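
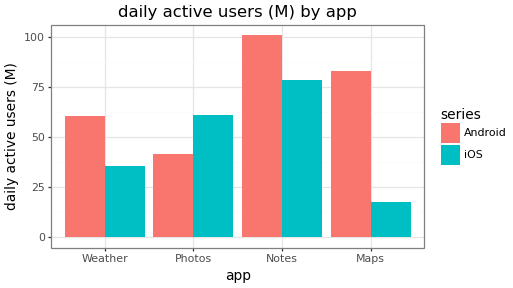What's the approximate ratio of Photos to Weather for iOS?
Photos ≈ 60, Weather ≈ 40; 60/40 ≈ 1.5.

≈ 1.5×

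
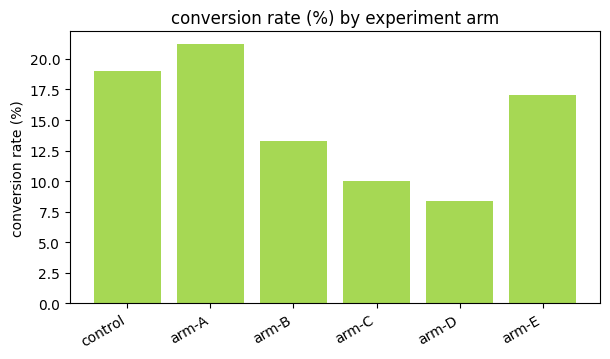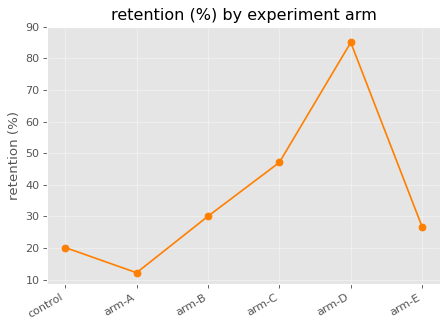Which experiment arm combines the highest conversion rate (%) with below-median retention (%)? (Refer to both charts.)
Chart 2 median retention (%) ≈ 30; below-median experiment arms: control, arm-A, arm-E. Among those, arm-A has the highest conversion rate (%) (≈ 22).

arm-A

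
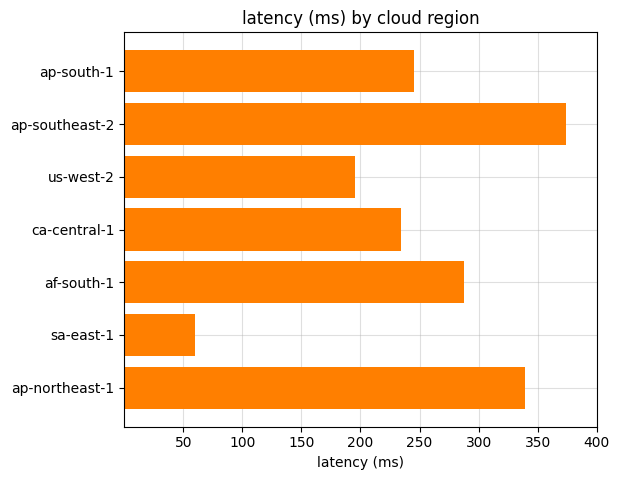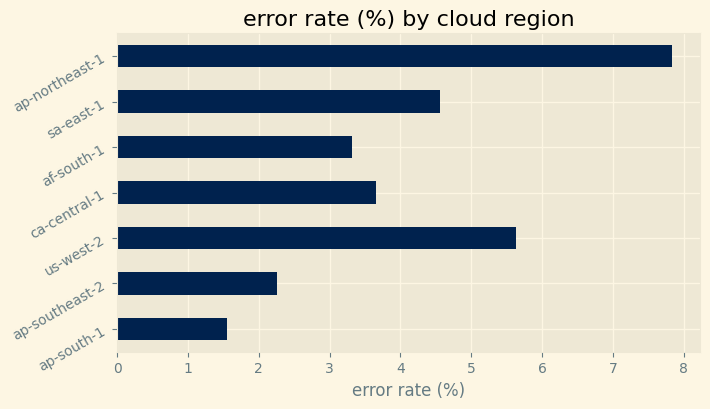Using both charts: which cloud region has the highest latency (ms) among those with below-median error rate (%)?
Chart 2 median error rate (%) ≈ 4; below-median cloud regions: ap-south-1, ap-southeast-2, af-south-1. Among those, ap-southeast-2 has the highest latency (ms) (≈ 350).

ap-southeast-2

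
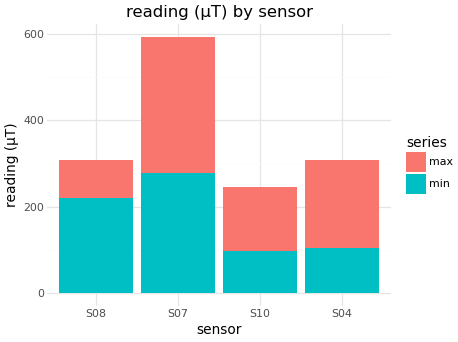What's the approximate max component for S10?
≈ 150

max top ≈ 250, bottom ≈ 100; segment ≈ 150.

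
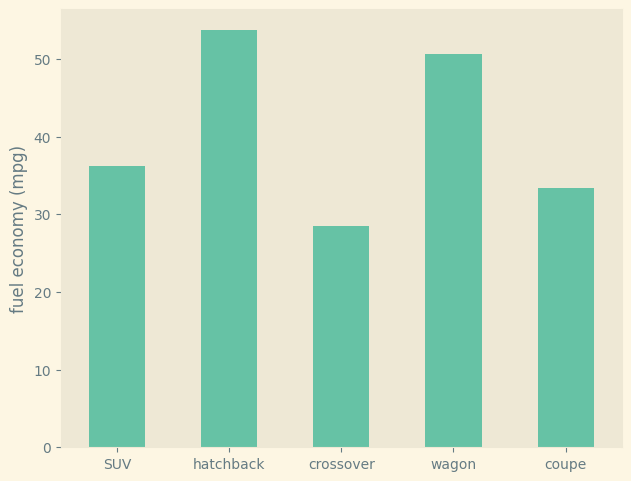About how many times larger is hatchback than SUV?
≈ 1.57×

hatchback ≈ 55, SUV ≈ 35; 55/35 ≈ 1.57.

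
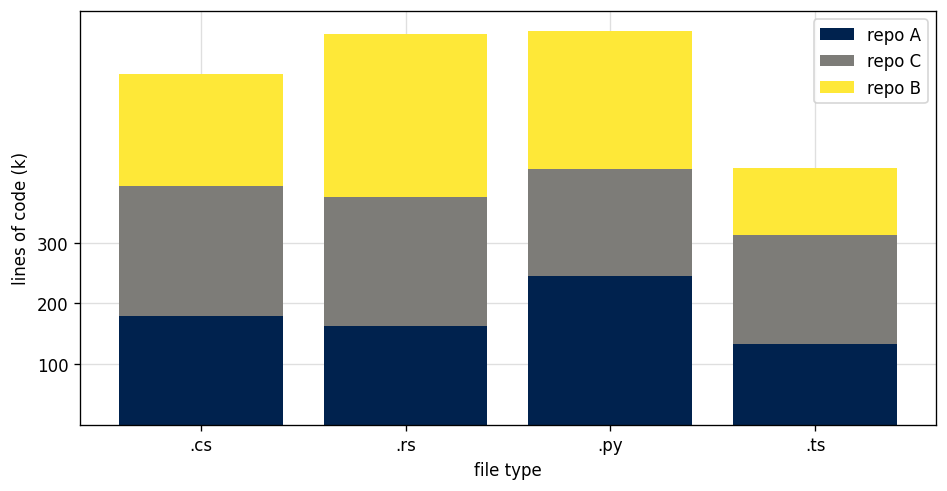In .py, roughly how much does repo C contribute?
≈ 200

repo C top ≈ 400, bottom ≈ 200; segment ≈ 200.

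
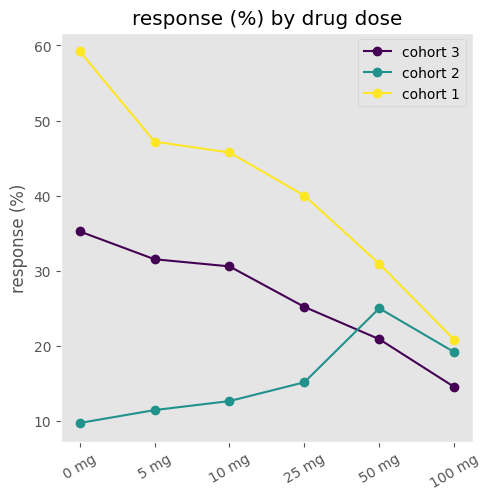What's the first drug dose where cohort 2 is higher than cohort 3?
25 mg: cohort 2 ≈ 15 vs cohort 3 ≈ 25 (not yet); 50 mg: cohort 2 ≈ 25 vs cohort 3 ≈ 20 (first crossover).

50 mg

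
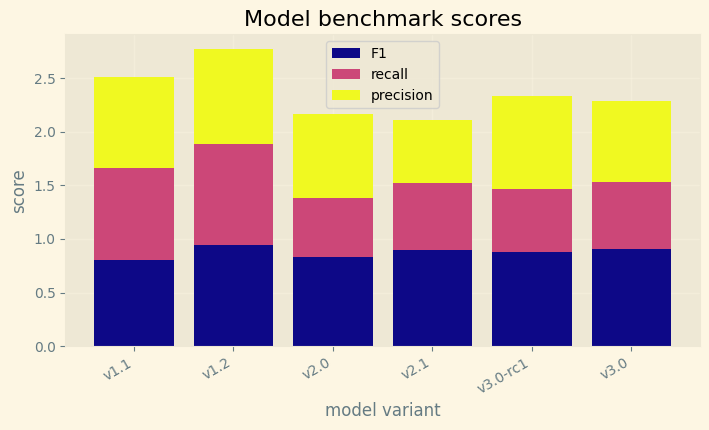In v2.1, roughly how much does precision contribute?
precision top ≈ 2.0, bottom ≈ 1.5; segment ≈ 0.5.

≈ 0.5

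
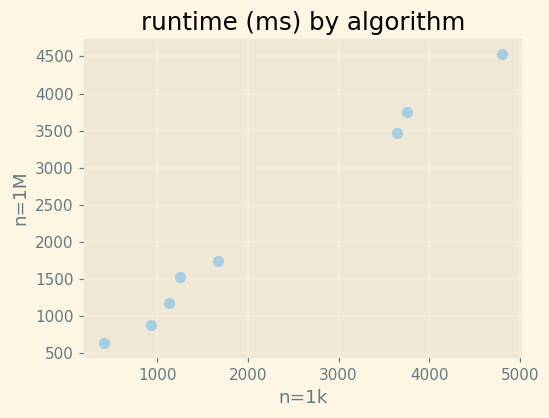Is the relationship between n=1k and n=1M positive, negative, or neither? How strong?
Points are positively correlated; strong (|r| ≈ 1.0).

positive, strong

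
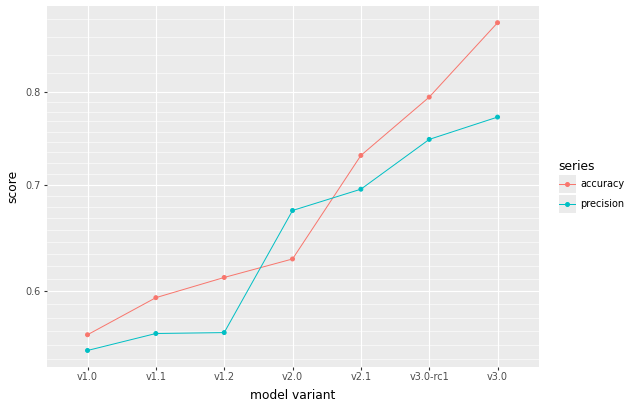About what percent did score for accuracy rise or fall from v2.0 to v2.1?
≈ +15.4%

v2.0 ≈ 0.65, v2.1 ≈ 0.75; (0.75 − 0.65) / 0.65 ≈ +15.4%.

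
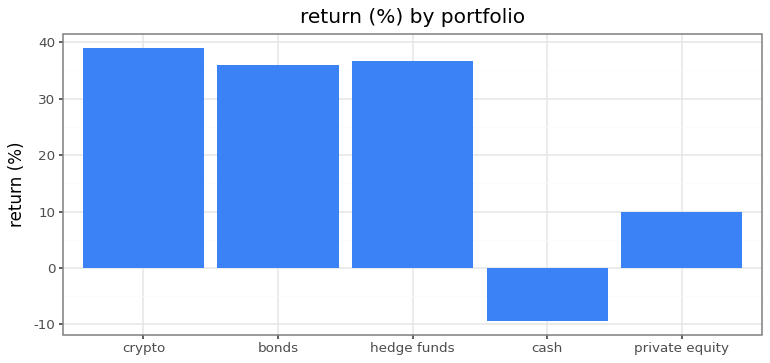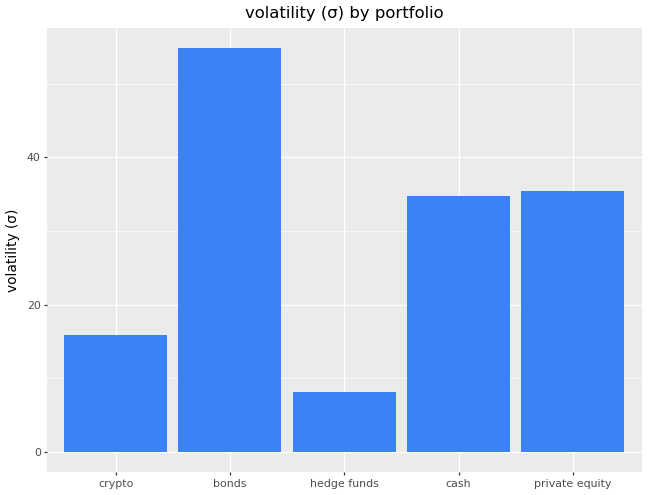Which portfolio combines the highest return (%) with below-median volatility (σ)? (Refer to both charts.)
crypto

Chart 2 median volatility (σ) ≈ 30; below-median portfolios: crypto, hedge funds. Among those, crypto has the highest return (%) (≈ 40).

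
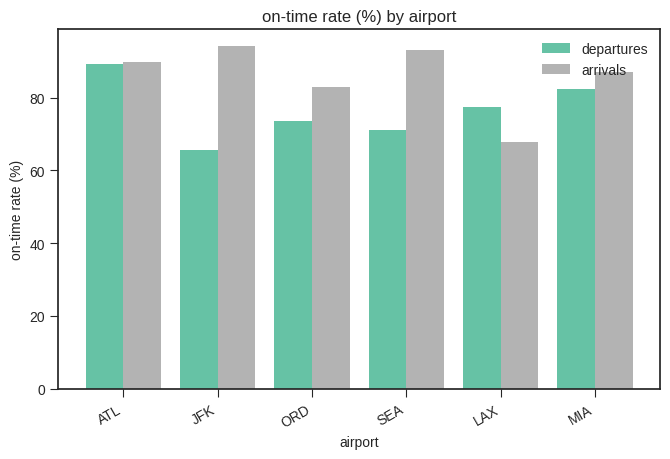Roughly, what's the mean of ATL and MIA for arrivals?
≈ 90

(90 + 90) / 2 ≈ 90.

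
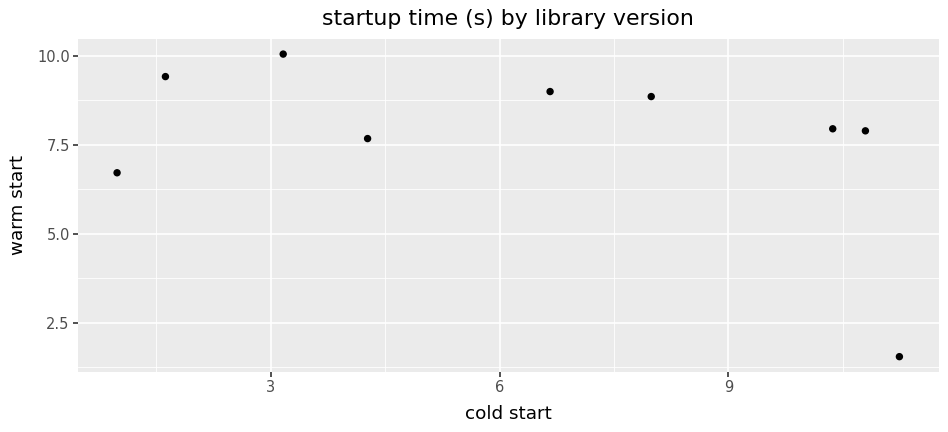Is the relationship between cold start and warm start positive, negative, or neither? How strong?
Points are negatively correlated; moderate (|r| ≈ 0.5).

negative, moderate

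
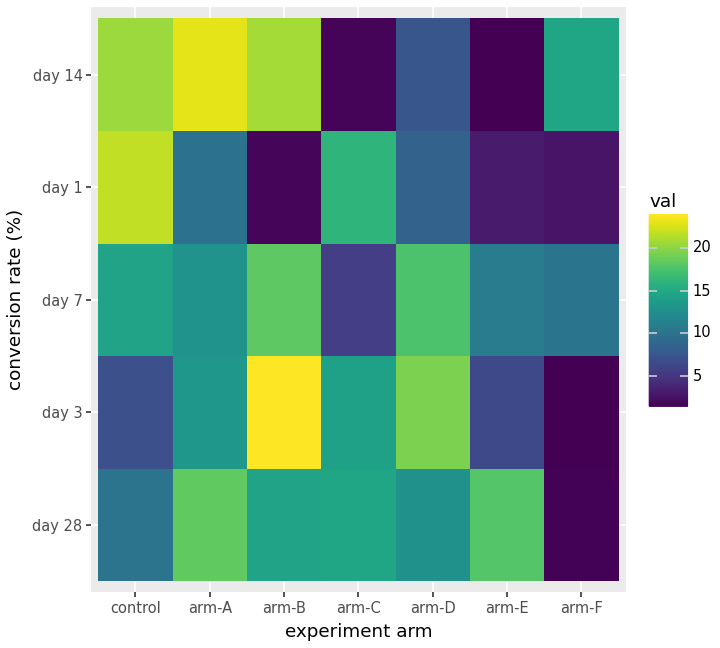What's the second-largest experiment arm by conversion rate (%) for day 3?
arm-D

Top 3 for day 3: arm-B ≈ 24, arm-D ≈ 20, arm-C ≈ 14.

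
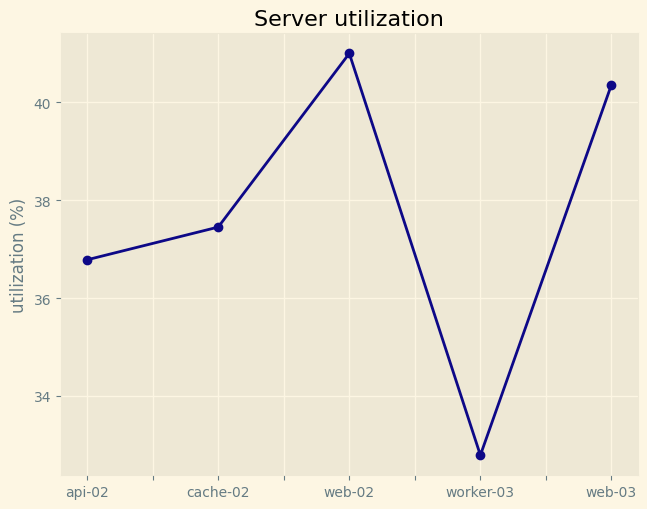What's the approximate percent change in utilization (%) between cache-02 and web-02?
≈ +10.8%

cache-02 ≈ 37, web-02 ≈ 41; (41 − 37) / 37 ≈ +10.8%.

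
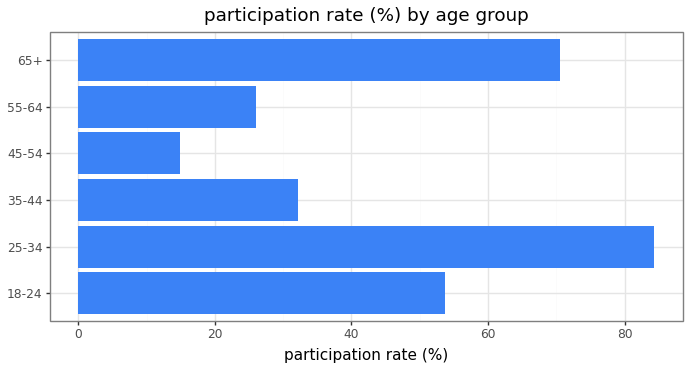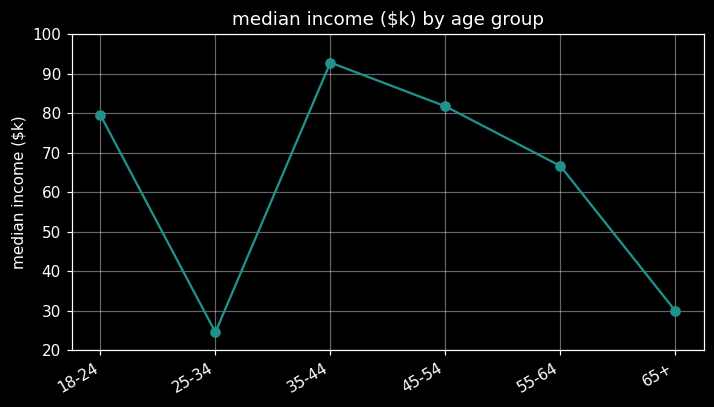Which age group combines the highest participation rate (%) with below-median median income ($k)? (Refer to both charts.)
25-34

Chart 2 median median income ($k) ≈ 70; below-median age groups: 25-34, 55-64, 65+. Among those, 25-34 has the highest participation rate (%) (≈ 80).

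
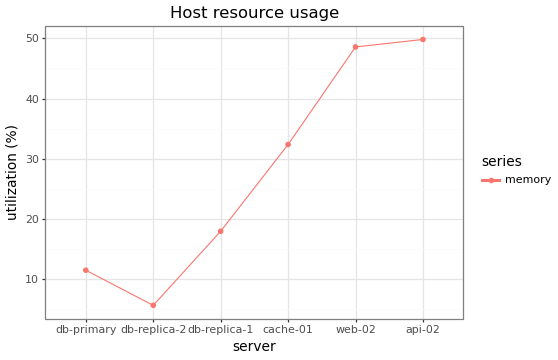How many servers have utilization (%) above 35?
2

Above 35: web-02, api-02.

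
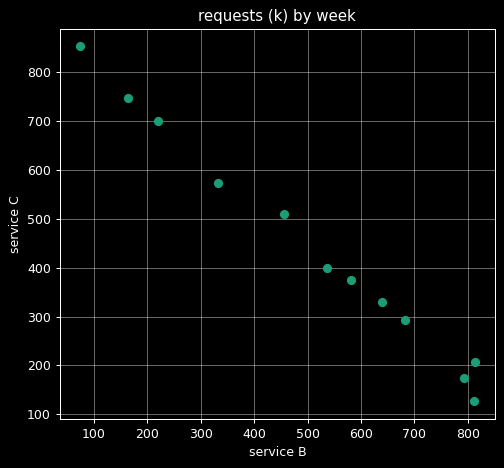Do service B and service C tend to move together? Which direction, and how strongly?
Points are negatively correlated; strong (|r| ≈ 1.0).

negative, strong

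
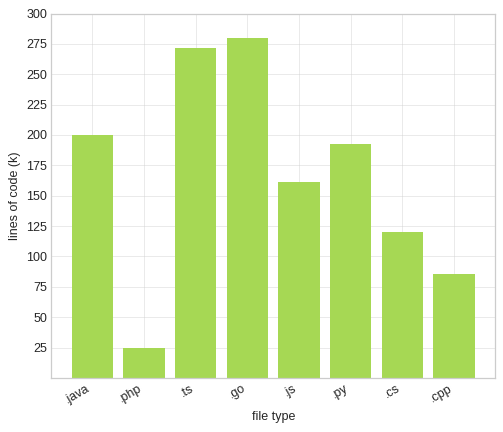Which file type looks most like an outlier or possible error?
.php

.php ≈ 25; the rest sit between ≈ 75 and ≈ 275.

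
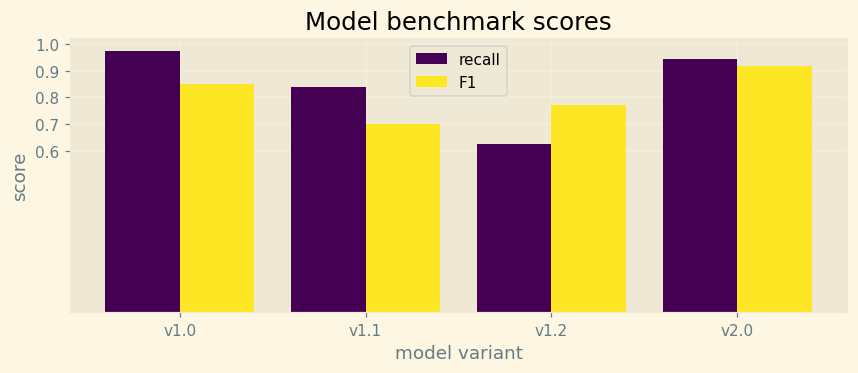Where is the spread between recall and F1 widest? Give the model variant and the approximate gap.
v1.2, ≈ 0.2

v1.2: recall ≈ 0.6, F1 ≈ 0.8 → gap ≈ 0.2. Next-largest (v1.1) is only ≈ 0.1.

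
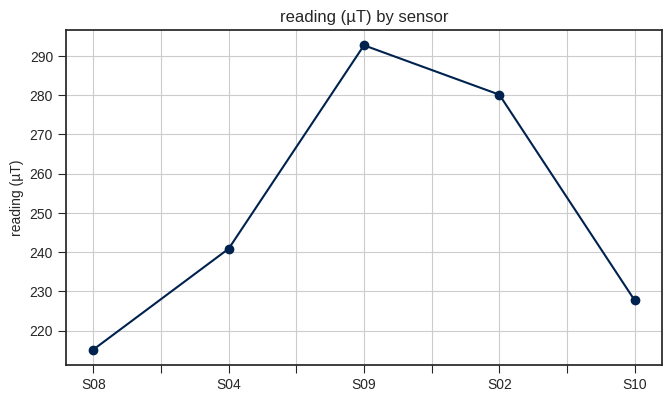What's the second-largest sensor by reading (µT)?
Top 3: S09 ≈ 290, S02 ≈ 280, S04 ≈ 240.

S02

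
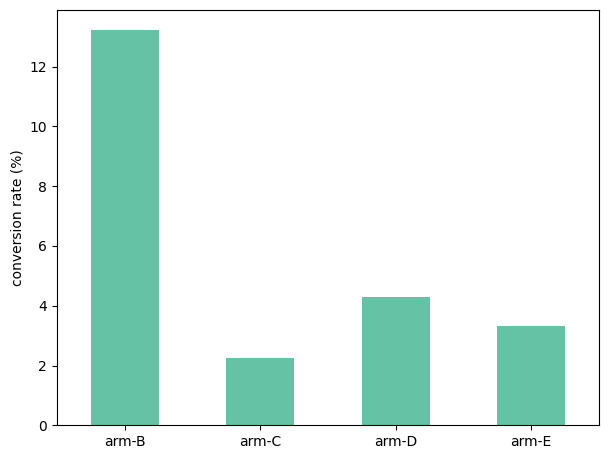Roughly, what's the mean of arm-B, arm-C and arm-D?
≈ 7

(14 + 2 + 4) / 3 ≈ 7.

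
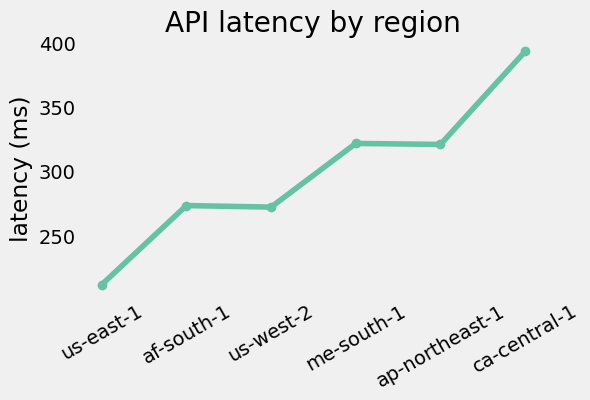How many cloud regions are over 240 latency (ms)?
5

Above 240: af-south-1, us-west-2, me-south-1, ap-northeast-1, ca-central-1.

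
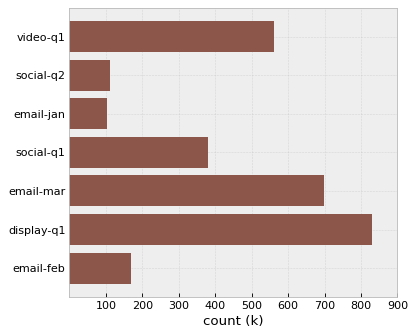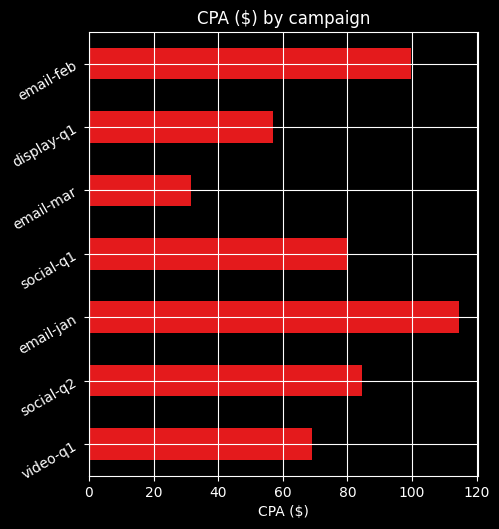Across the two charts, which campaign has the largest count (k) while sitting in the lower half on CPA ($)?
display-q1

Chart 2 median CPA ($) ≈ 80; below-median campaigns: video-q1, email-mar, display-q1. Among those, display-q1 has the highest count (k) (≈ 800).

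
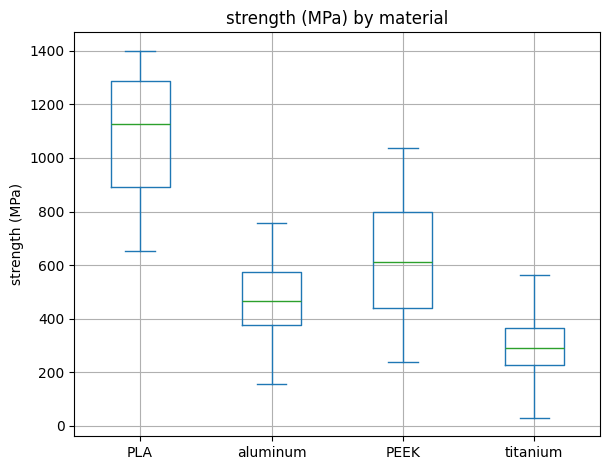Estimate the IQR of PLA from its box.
Q3 ≈ 1300, Q1 ≈ 900; IQR ≈ 400.

≈ 400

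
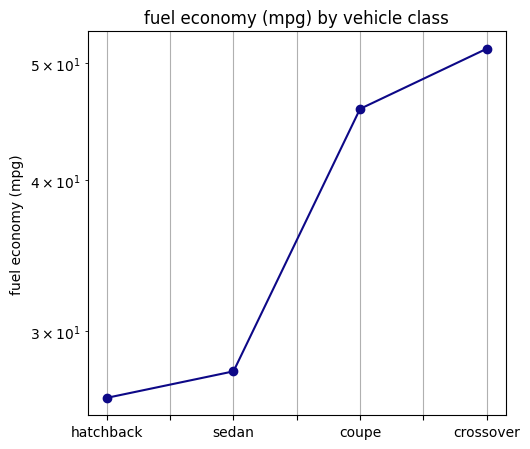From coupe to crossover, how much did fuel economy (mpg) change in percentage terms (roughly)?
coupe ≈ 45, crossover ≈ 50; (50 − 45) / 45 ≈ +11.1%.

≈ +11.1%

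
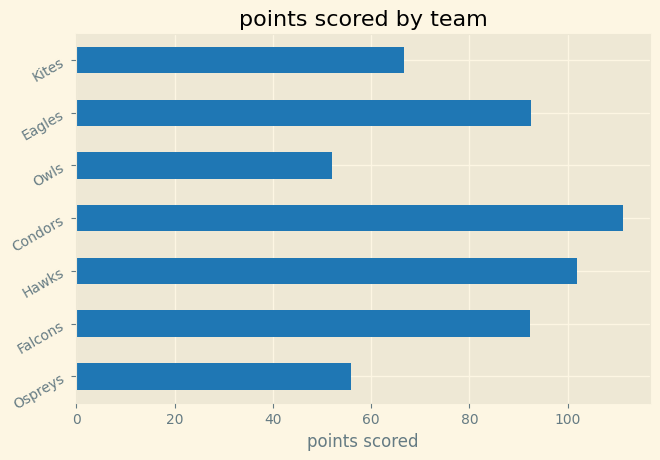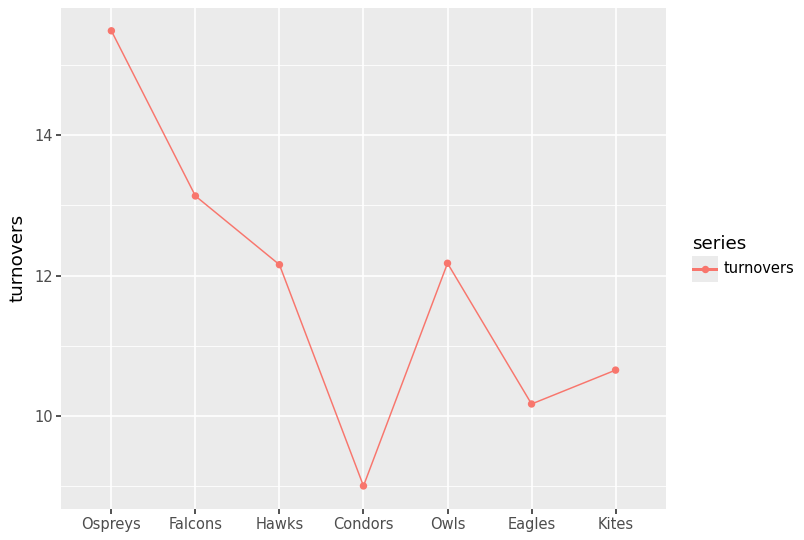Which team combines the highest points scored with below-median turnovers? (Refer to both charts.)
Chart 2 median turnovers ≈ 12; below-median teams: Condors, Eagles, Kites. Among those, Condors has the highest points scored (≈ 120).

Condors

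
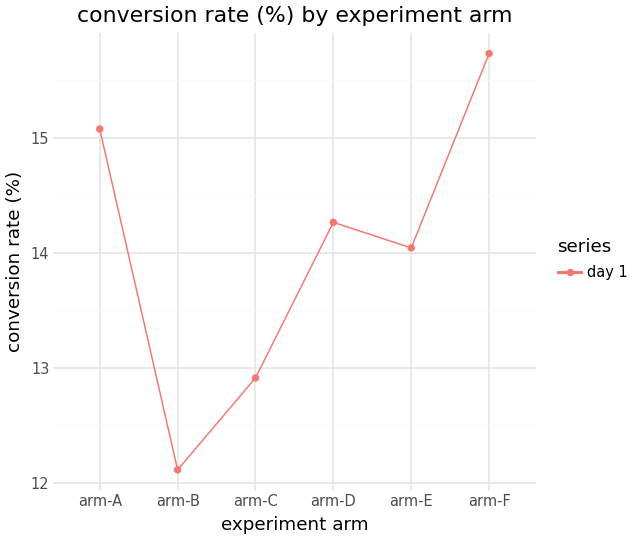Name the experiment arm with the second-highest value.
arm-A

Top 3: arm-F ≈ 15.5, arm-A ≈ 15.0, arm-D ≈ 14.5.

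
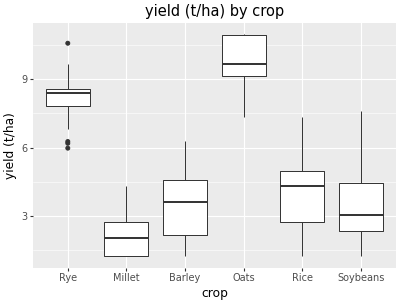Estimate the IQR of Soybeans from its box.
Q3 ≈ 4, Q1 ≈ 2; IQR ≈ 2.

≈ 2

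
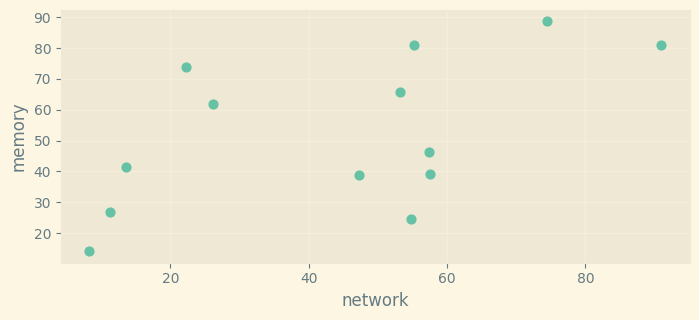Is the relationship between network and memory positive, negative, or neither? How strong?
positive, moderate

Points are positively correlated; moderate (|r| ≈ 0.6).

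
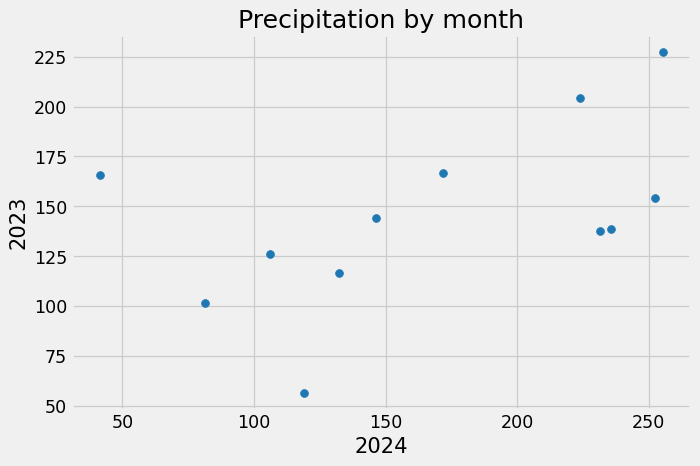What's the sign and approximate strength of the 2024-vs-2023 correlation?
Points are positively correlated; moderate (|r| ≈ 0.5).

positive, moderate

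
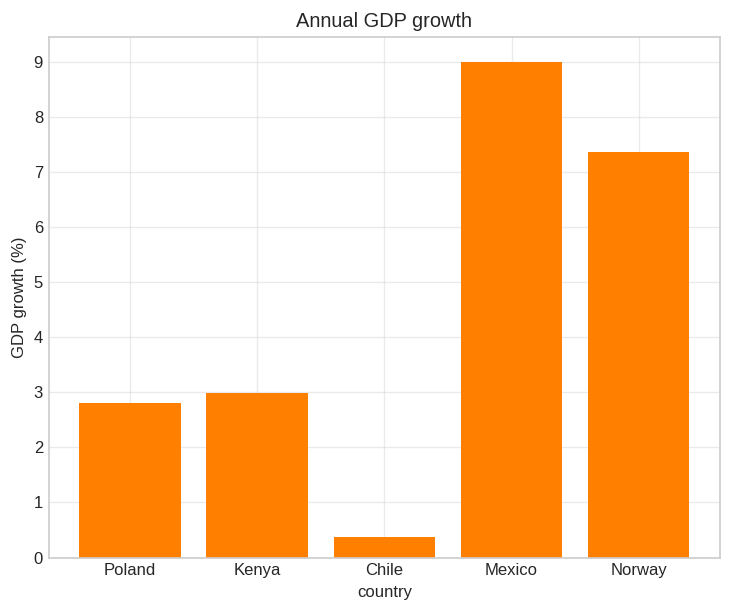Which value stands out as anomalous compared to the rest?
Mexico

Mexico ≈ 9; the rest sit between ≈ 0 and ≈ 7.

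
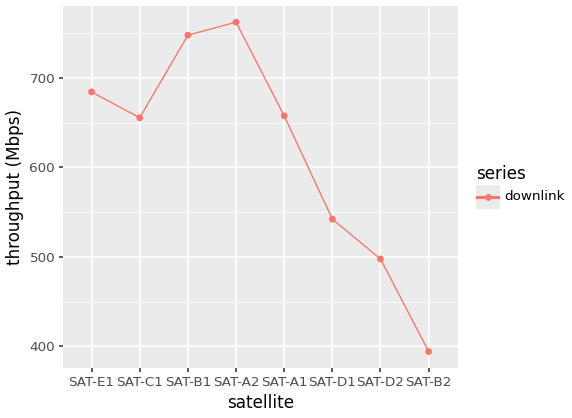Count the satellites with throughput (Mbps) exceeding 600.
Above 600: SAT-E1, SAT-C1, SAT-B1, SAT-A2, SAT-A1.

5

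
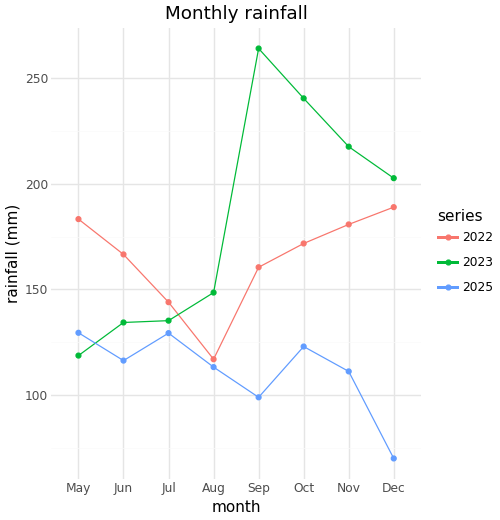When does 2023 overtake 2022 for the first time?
Aug

Jul: 2023 ≈ 140 vs 2022 ≈ 140 (not yet); Aug: 2023 ≈ 140 vs 2022 ≈ 120 (first crossover).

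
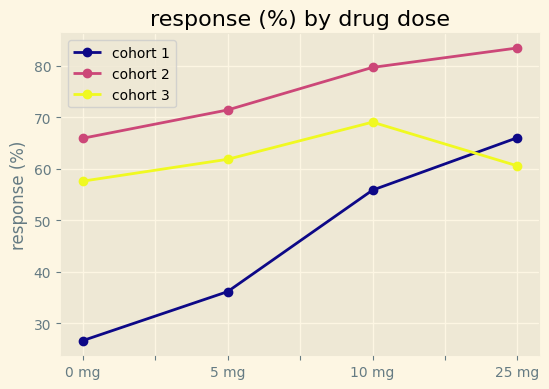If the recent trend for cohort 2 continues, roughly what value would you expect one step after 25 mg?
≈ 92.5

Last three: 70, 80, 85 → slope ≈ 7.5/step → next ≈ 92.5.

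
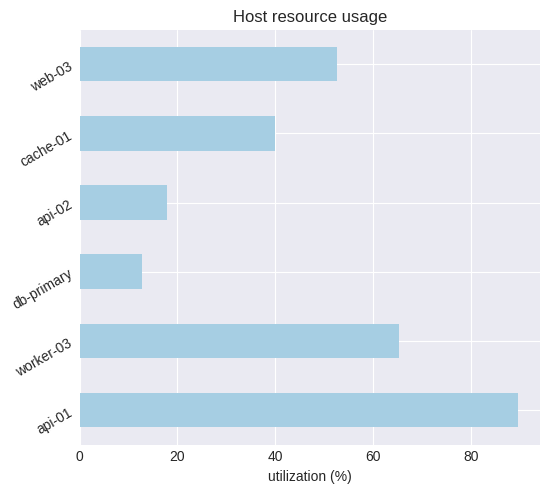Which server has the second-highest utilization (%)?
Top 3: api-01 ≈ 90, worker-03 ≈ 70, web-03 ≈ 50.

worker-03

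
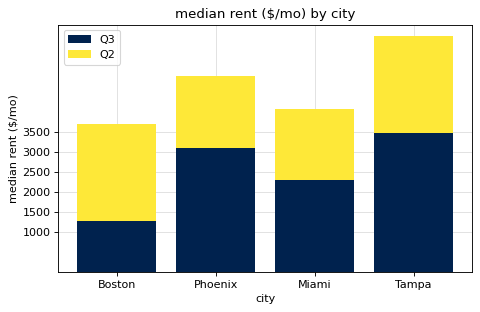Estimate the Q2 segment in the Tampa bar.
≈ 2500

Q2 top ≈ 6000, bottom ≈ 3500; segment ≈ 2500.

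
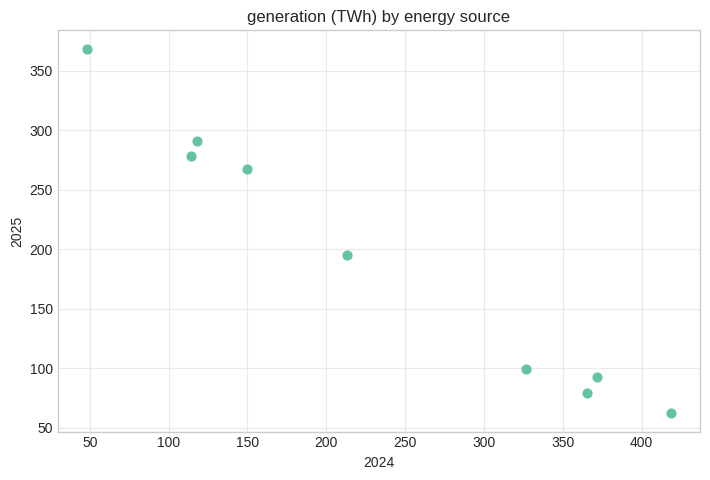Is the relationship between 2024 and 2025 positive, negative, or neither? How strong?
negative, strong

Points are negatively correlated; strong (|r| ≈ 1.0).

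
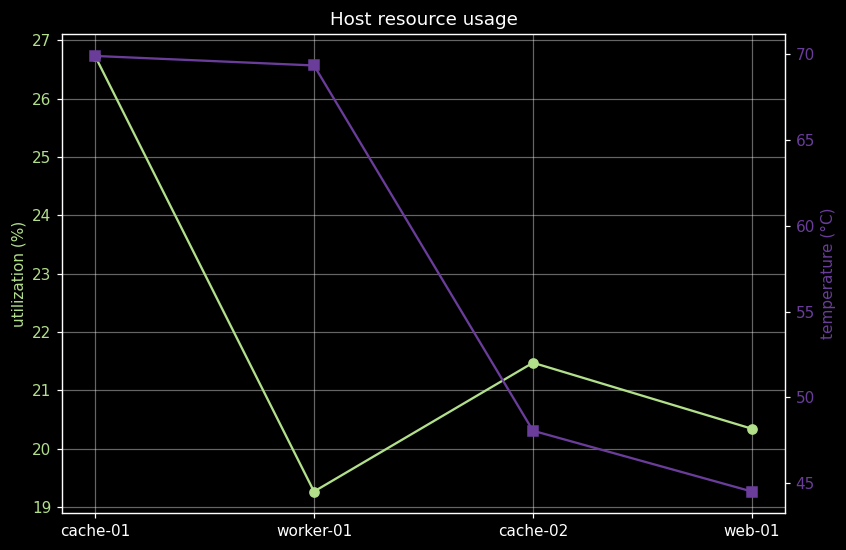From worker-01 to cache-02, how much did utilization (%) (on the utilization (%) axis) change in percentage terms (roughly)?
worker-01 ≈ 19, cache-02 ≈ 21; (21 − 19) / 19 ≈ +10.5%.

≈ +10.5%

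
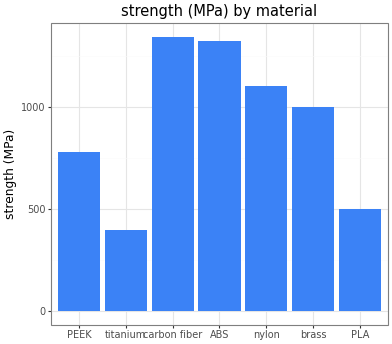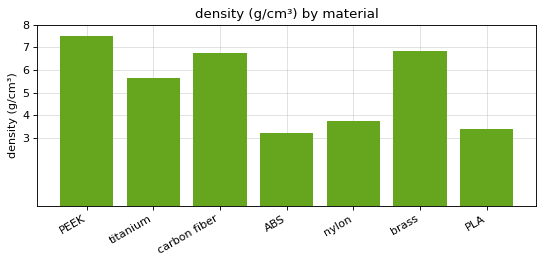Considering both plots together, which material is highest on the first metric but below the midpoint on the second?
Chart 2 median density (g/cm³) ≈ 6; below-median materials: ABS, nylon, PLA. Among those, ABS has the highest strength (MPa) (≈ 1400).

ABS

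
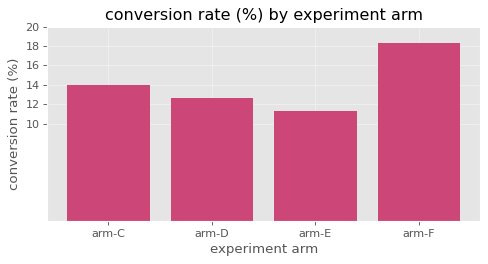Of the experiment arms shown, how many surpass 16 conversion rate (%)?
Above 16: arm-F.

1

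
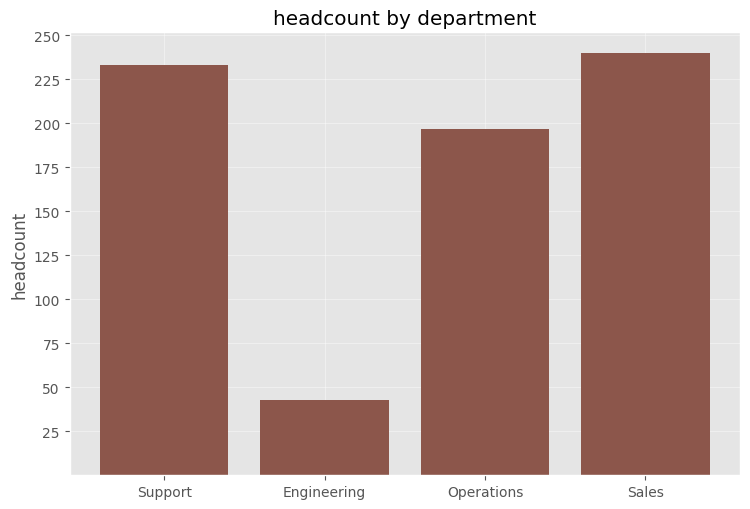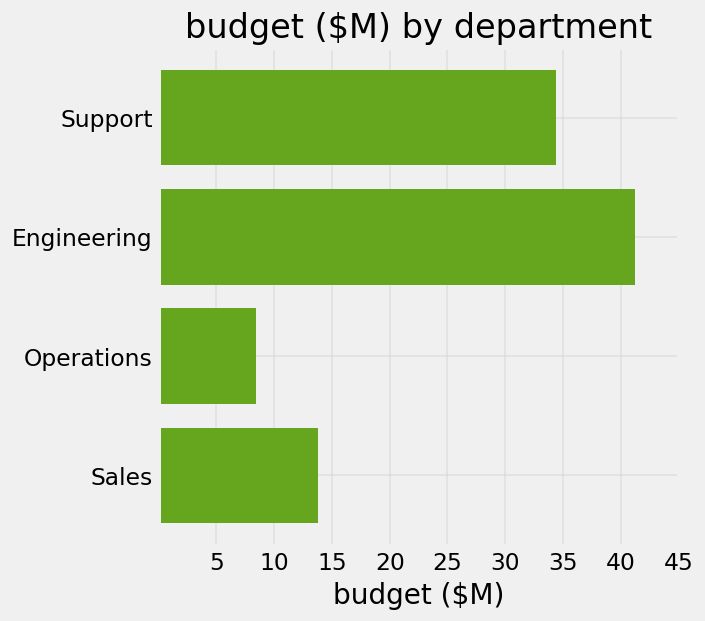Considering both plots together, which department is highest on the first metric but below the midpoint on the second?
Chart 2 median budget ($M) ≈ 25; below-median departments: Operations, Sales. Among those, Sales has the highest headcount (≈ 250).

Sales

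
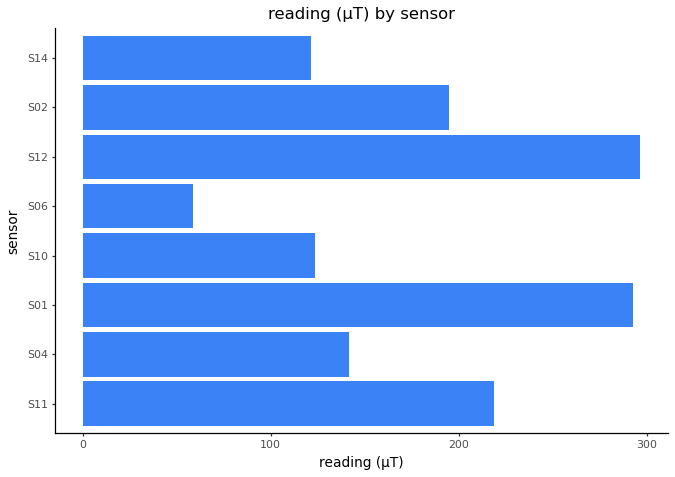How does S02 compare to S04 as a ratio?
≈ 1.33×

S02 ≈ 200, S04 ≈ 150; 200/150 ≈ 1.33.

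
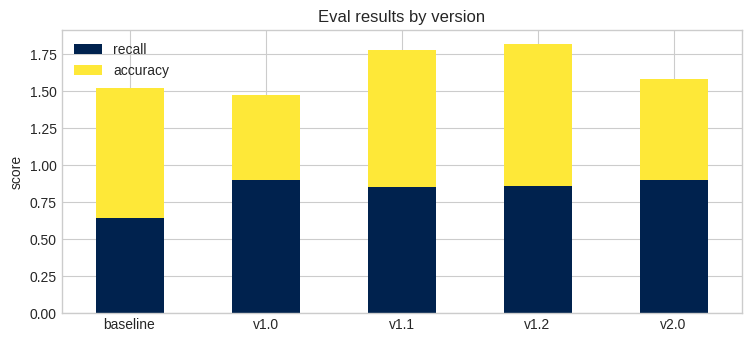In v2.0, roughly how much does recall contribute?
recall top ≈ 0.8, bottom ≈ 0.0; segment ≈ 0.8.

≈ 0.8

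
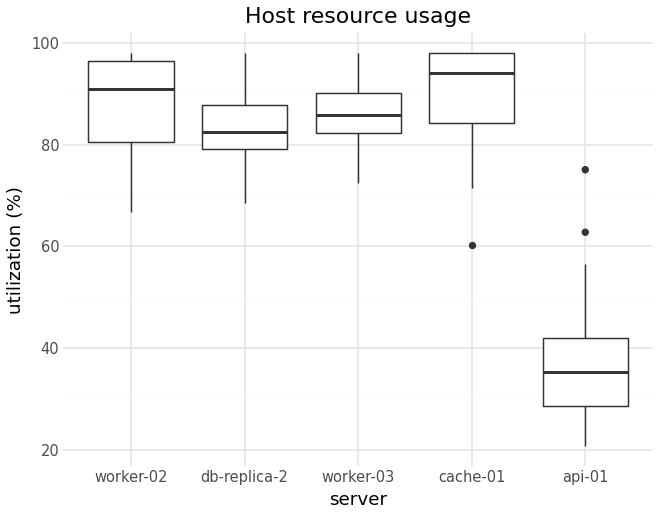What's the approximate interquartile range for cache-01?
Q3 ≈ 100, Q1 ≈ 85; IQR ≈ 15.

≈ 15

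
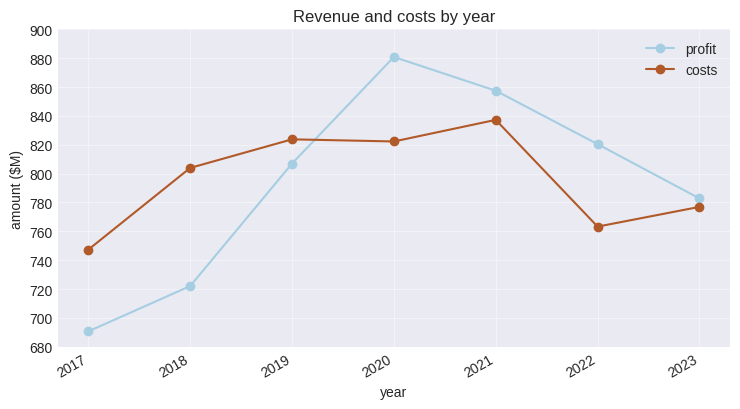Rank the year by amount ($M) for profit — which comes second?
Top 3 for profit: 2020 ≈ 880, 2021 ≈ 860, 2022 ≈ 820.

2021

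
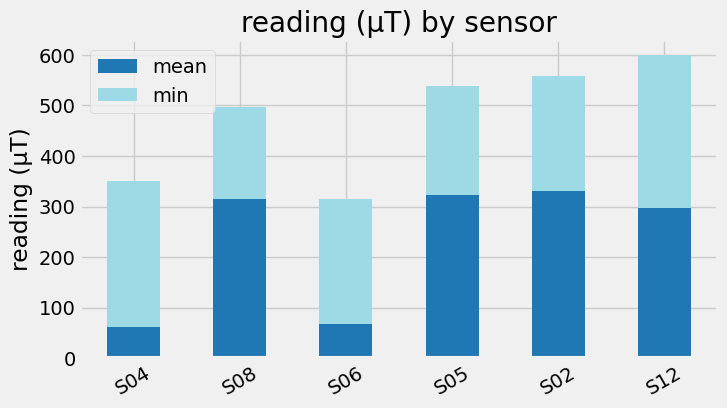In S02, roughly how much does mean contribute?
≈ 350

mean top ≈ 350, bottom ≈ 0; segment ≈ 350.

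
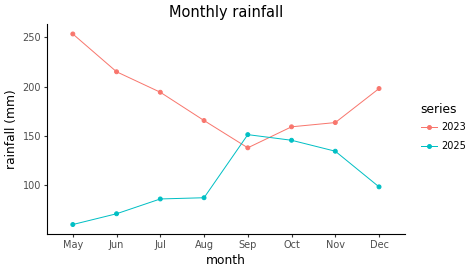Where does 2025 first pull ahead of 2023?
Aug: 2025 ≈ 80 vs 2023 ≈ 160 (not yet); Sep: 2025 ≈ 160 vs 2023 ≈ 140 (first crossover).

Sep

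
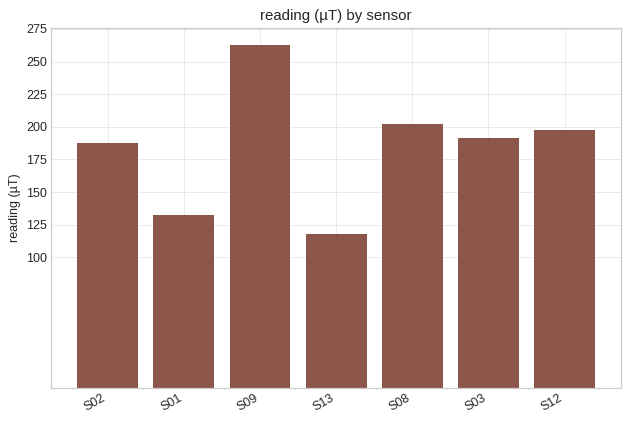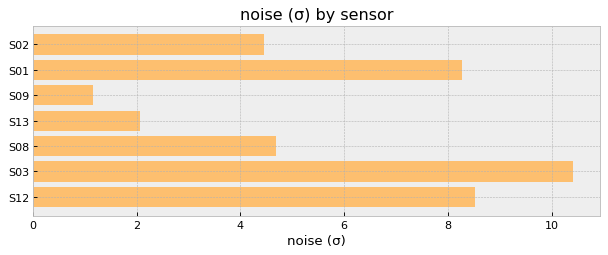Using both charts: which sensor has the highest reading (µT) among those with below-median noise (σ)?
S09

Chart 2 median noise (σ) ≈ 5; below-median sensors: S02, S09, S13. Among those, S09 has the highest reading (µT) (≈ 275).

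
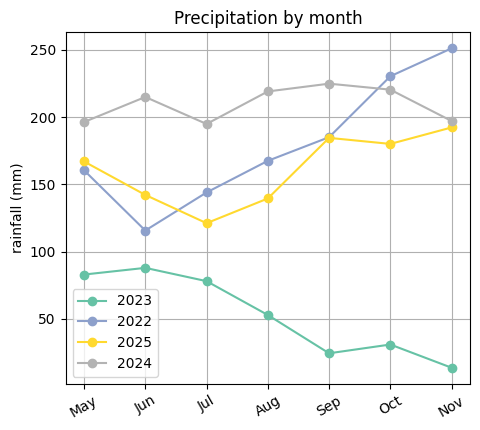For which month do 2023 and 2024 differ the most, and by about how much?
Sep: 2023 ≈ 20, 2024 ≈ 220 → gap ≈ 200. Next-largest (Oct) is only ≈ 180.

Sep, ≈ 200 mm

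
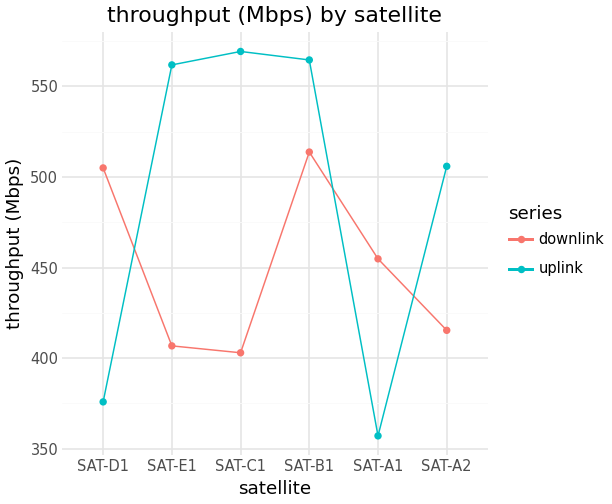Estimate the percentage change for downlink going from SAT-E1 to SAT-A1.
≈ +15%

SAT-E1 ≈ 400, SAT-A1 ≈ 460; (460 − 400) / 400 ≈ +15%.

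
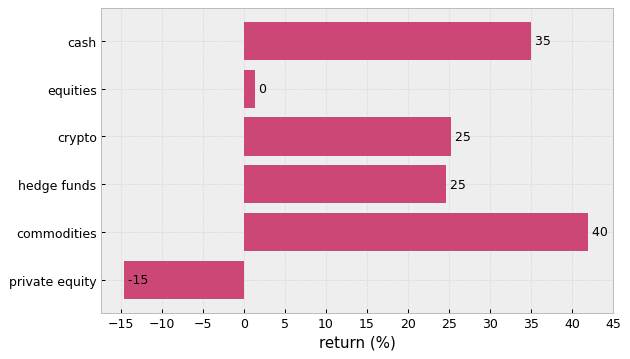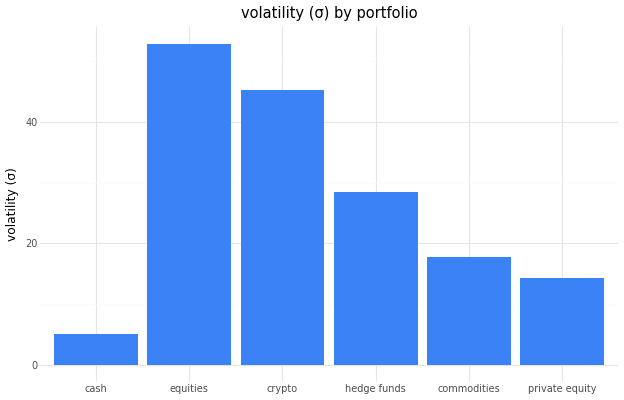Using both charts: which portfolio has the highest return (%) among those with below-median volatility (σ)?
Chart 2 median volatility (σ) ≈ 25; below-median portfolios: cash, commodities, private equity. Among those, commodities has the highest return (%) (≈ 40).

commodities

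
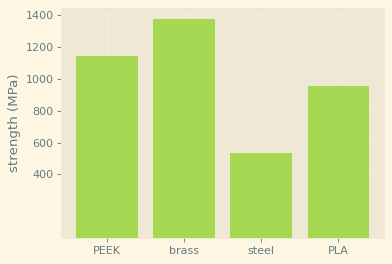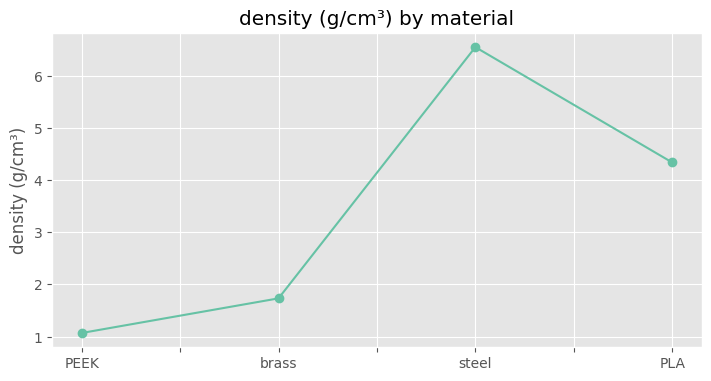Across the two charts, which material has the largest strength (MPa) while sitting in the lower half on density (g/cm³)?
brass

Chart 2 median density (g/cm³) ≈ 3; below-median materials: PEEK, brass. Among those, brass has the highest strength (MPa) (≈ 1400).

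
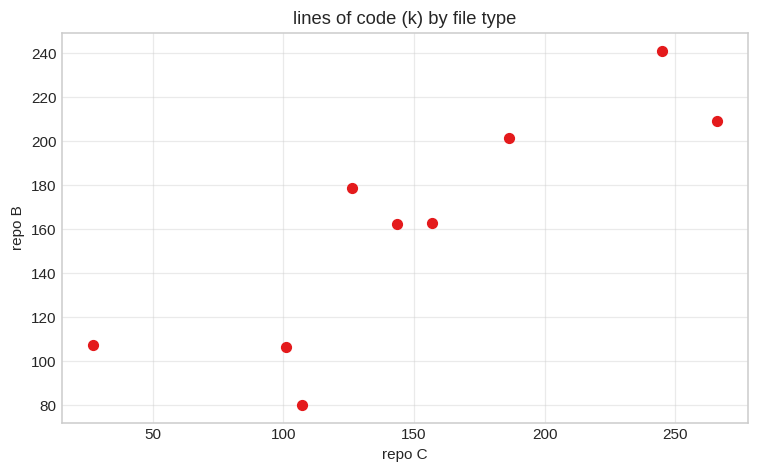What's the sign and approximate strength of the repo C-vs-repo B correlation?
Points are positively correlated; strong (|r| ≈ 0.8).

positive, strong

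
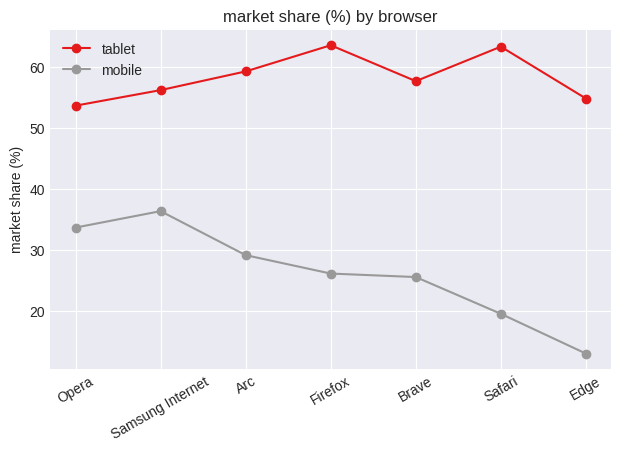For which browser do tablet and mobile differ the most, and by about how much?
Safari: tablet ≈ 65, mobile ≈ 20 → gap ≈ 45. Next-largest (Edge) is only ≈ 40.

Safari, ≈ 45 %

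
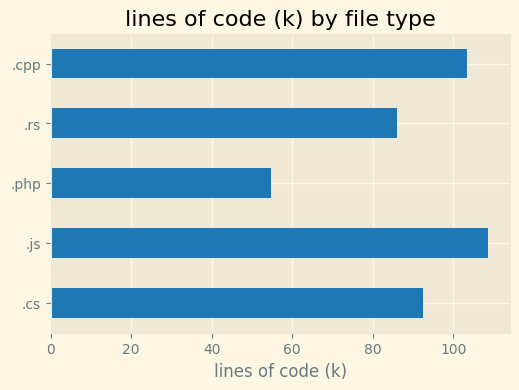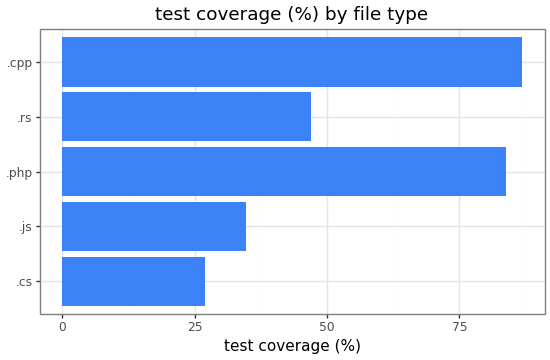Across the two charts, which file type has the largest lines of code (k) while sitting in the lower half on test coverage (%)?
Chart 2 median test coverage (%) ≈ 50; below-median file types: .cs, .js. Among those, .js has the highest lines of code (k) (≈ 110).

.js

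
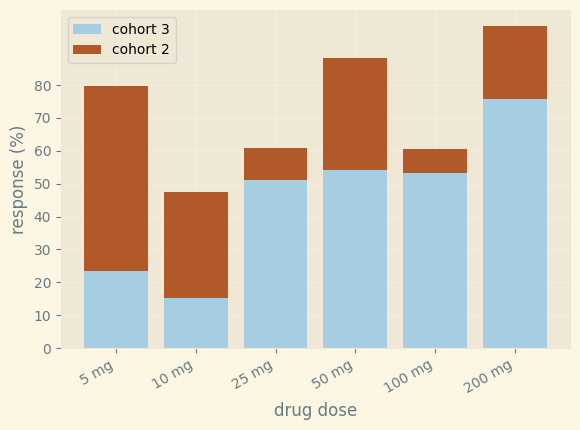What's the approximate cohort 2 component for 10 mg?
cohort 2 top ≈ 50, bottom ≈ 20; segment ≈ 30.

≈ 30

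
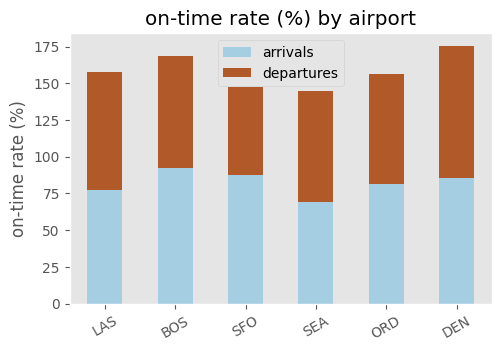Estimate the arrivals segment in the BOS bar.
arrivals top ≈ 100, bottom ≈ 0; segment ≈ 100.

≈ 100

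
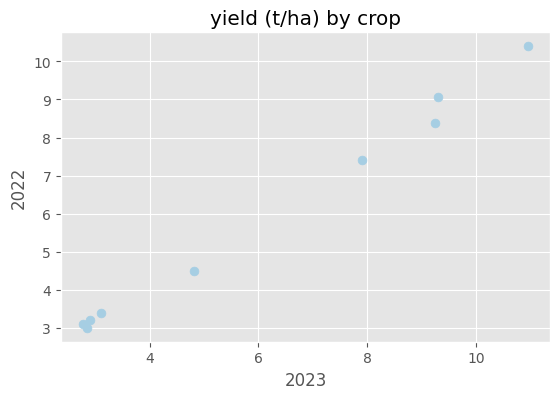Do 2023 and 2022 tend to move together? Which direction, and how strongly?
positive, strong

Points are positively correlated; strong (|r| ≈ 1.0).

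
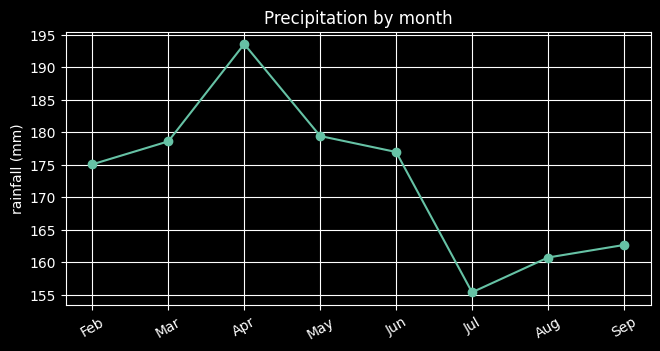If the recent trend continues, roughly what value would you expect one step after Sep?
≈ 170

Last three: 155, 160, 165 → slope ≈ 5/step → next ≈ 170.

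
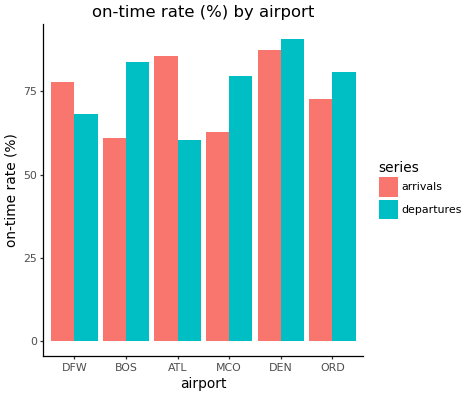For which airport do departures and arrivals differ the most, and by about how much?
ATL: departures ≈ 60, arrivals ≈ 90 → gap ≈ 30. Next-largest (BOS) is only ≈ 20.

ATL, ≈ 30 %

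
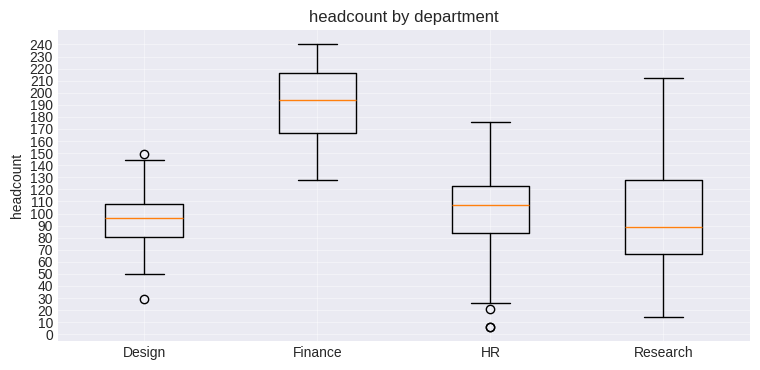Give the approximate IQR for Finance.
≈ 50

Q3 ≈ 220, Q1 ≈ 170; IQR ≈ 50.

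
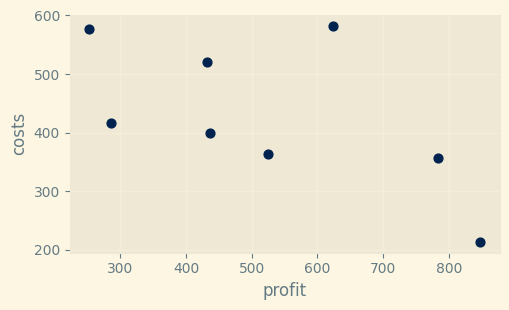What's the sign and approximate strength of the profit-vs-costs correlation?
negative, moderate

Points are negatively correlated; moderate (|r| ≈ 0.6).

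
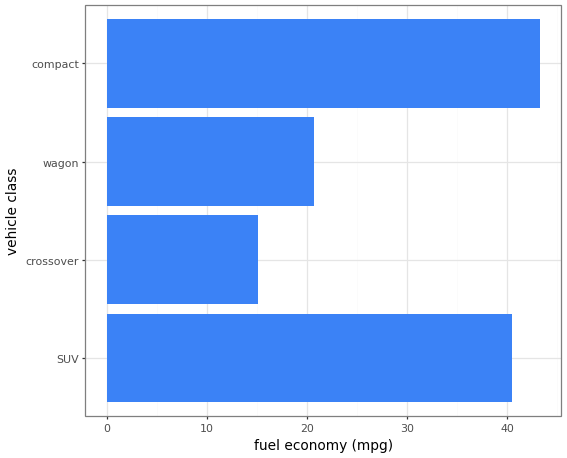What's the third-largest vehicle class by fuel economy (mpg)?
Top 4: compact ≈ 45, SUV ≈ 40, wagon ≈ 20, crossover ≈ 15.

wagon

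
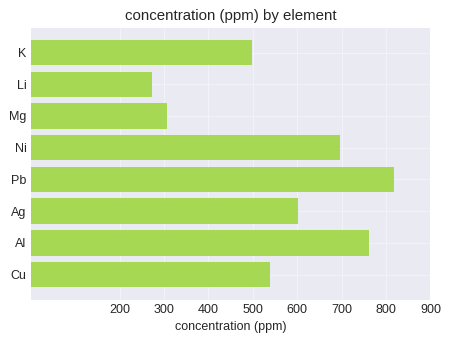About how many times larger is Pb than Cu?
≈ 1.6×

Pb ≈ 800, Cu ≈ 500; 800/500 ≈ 1.6.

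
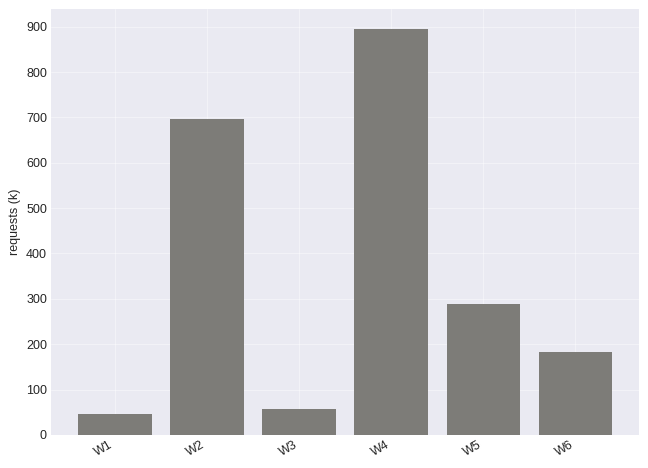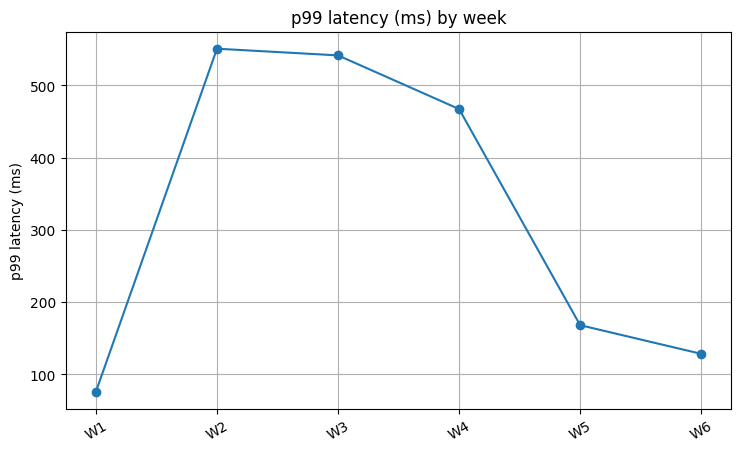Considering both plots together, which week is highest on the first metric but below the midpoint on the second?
W5

Chart 2 median p99 latency (ms) ≈ 300; below-median weeks: W1, W5, W6. Among those, W5 has the highest requests (k) (≈ 300).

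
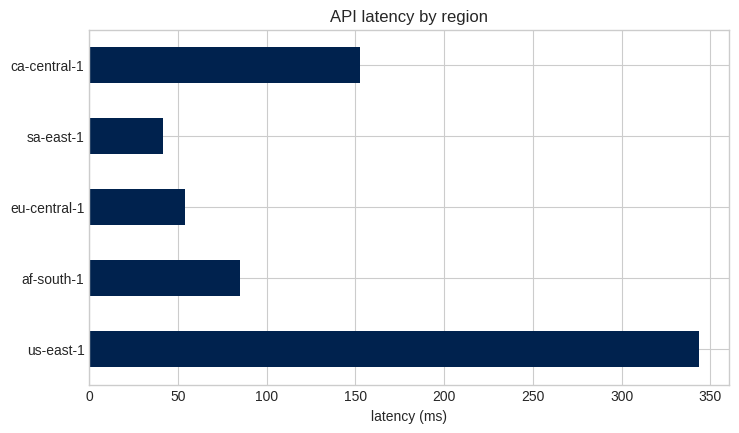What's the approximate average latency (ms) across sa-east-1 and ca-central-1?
(50 + 150) / 2 ≈ 100.

≈ 100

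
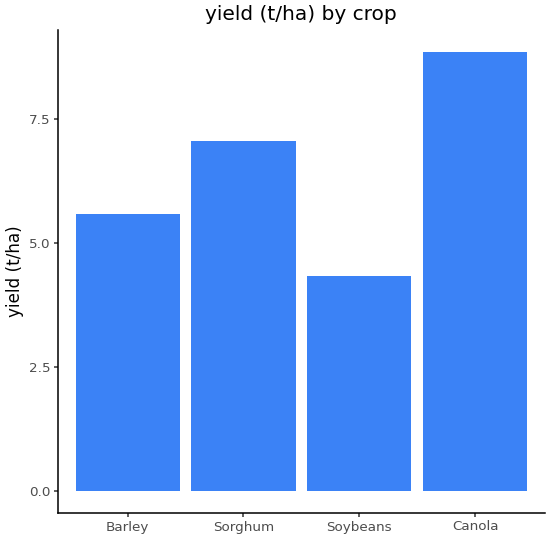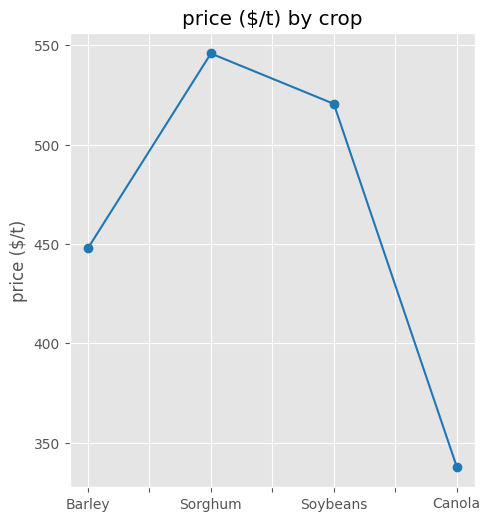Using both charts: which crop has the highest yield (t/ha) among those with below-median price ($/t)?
Canola

Chart 2 median price ($/t) ≈ 500; below-median crops: Barley, Canola. Among those, Canola has the highest yield (t/ha) (≈ 9).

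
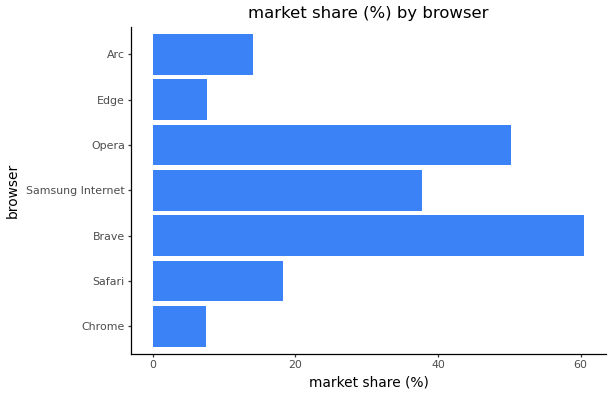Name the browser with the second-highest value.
Opera

Top 3: Brave ≈ 60, Opera ≈ 50, Samsung Internet ≈ 40.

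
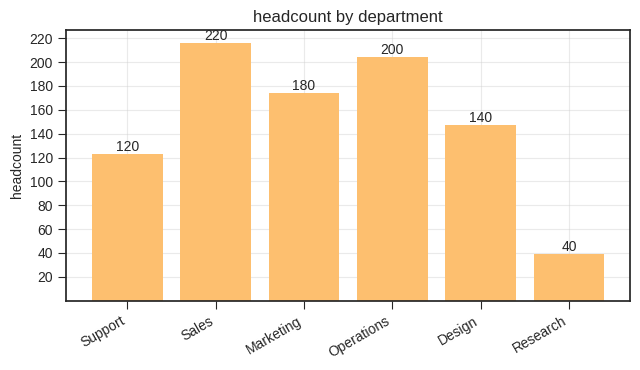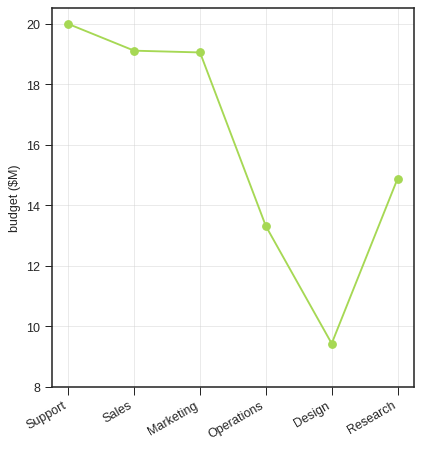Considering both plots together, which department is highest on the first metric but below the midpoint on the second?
Operations

Chart 2 median budget ($M) ≈ 16; below-median departments: Operations, Design, Research. Among those, Operations has the highest headcount (≈ 200).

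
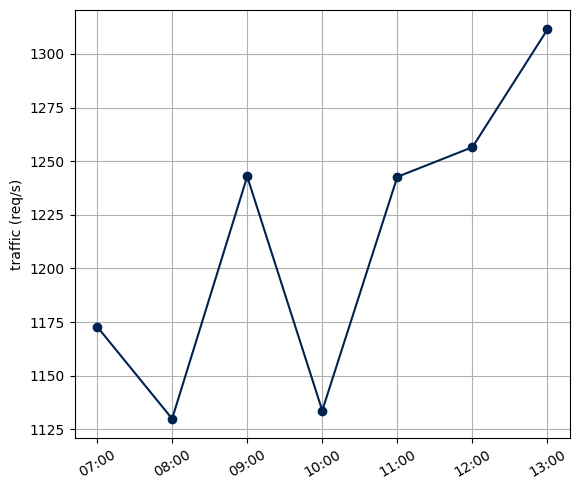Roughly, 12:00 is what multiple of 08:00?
≈ 1.12×

12:00 ≈ 1260, 08:00 ≈ 1120; 1260/1120 ≈ 1.12.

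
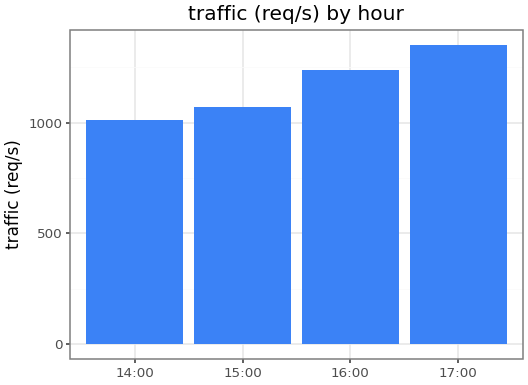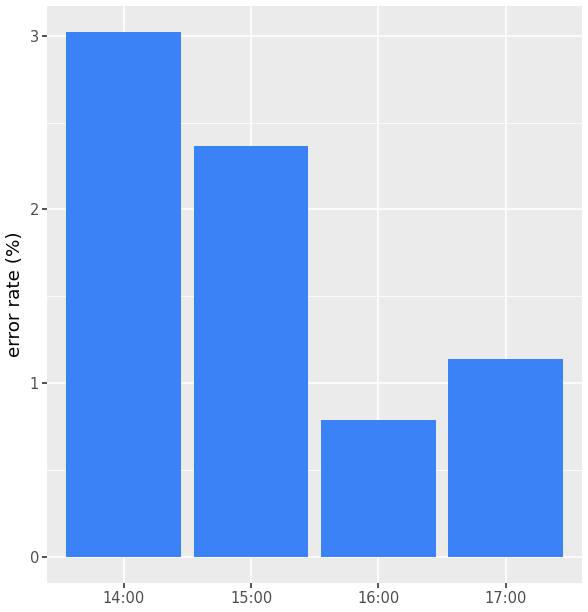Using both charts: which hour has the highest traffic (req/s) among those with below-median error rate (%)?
Chart 2 median error rate (%) ≈ 2; below-median hours: 16:00, 17:00. Among those, 17:00 has the highest traffic (req/s) (≈ 1400).

17:00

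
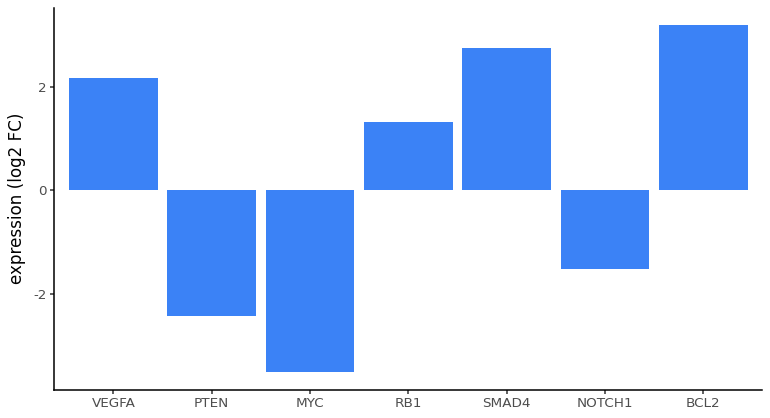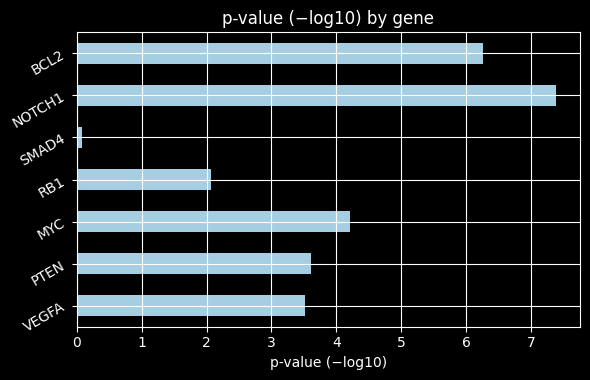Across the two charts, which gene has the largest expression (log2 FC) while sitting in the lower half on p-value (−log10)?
Chart 2 median p-value (−log10) ≈ 4; below-median genes: VEGFA, RB1, SMAD4. Among those, SMAD4 has the highest expression (log2 FC) (≈ 2.5).

SMAD4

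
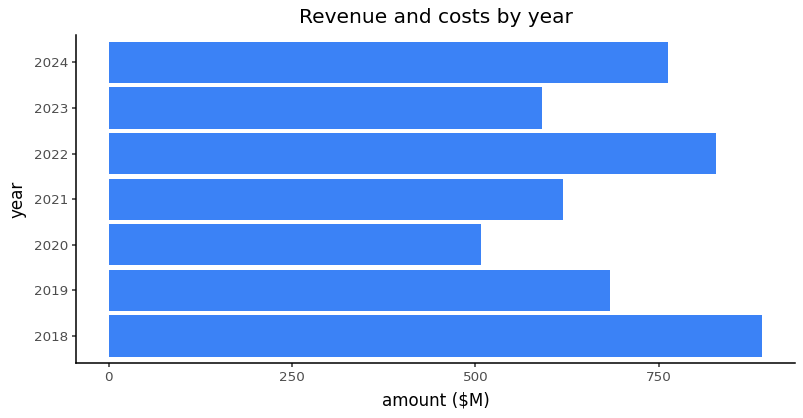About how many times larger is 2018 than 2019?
2018 ≈ 900, 2019 ≈ 700; 900/700 ≈ 1.29.

≈ 1.29×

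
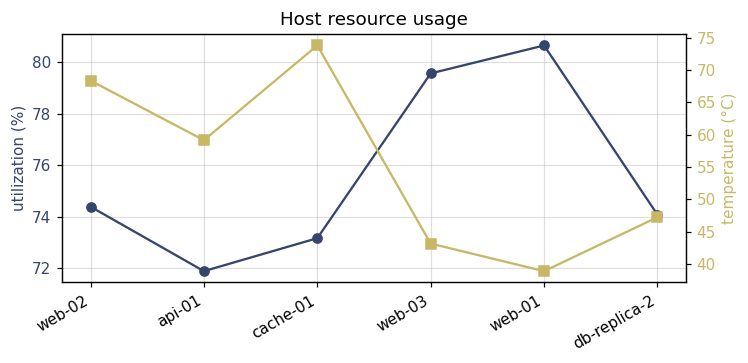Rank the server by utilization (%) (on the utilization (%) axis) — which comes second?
Top 3 (on the utilization (%) axis): web-01 ≈ 81, web-03 ≈ 80, web-02 ≈ 74.

web-03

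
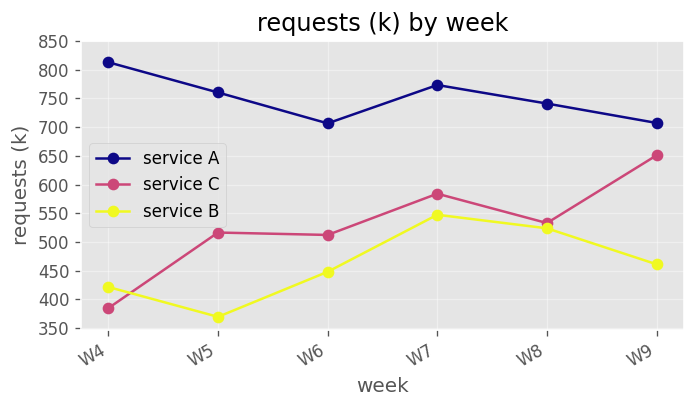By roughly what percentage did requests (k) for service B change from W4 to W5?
W4 ≈ 400, W5 ≈ 350; (350 − 400) / 400 ≈ -12.5%.

≈ -12.5%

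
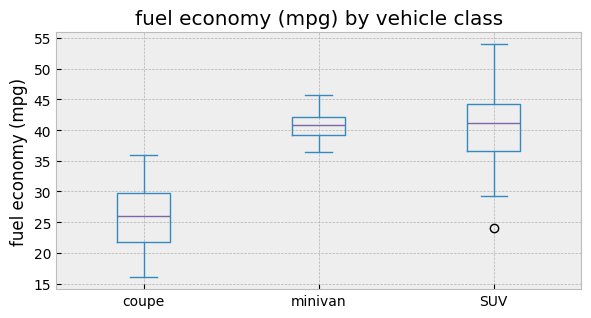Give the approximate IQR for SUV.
≈ 8

Q3 ≈ 44, Q1 ≈ 36; IQR ≈ 8.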